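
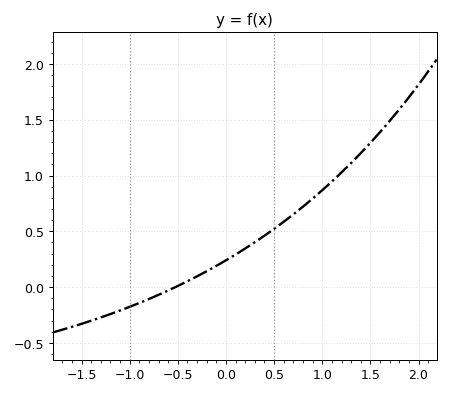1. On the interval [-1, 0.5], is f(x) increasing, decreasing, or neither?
increasing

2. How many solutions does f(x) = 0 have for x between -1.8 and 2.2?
1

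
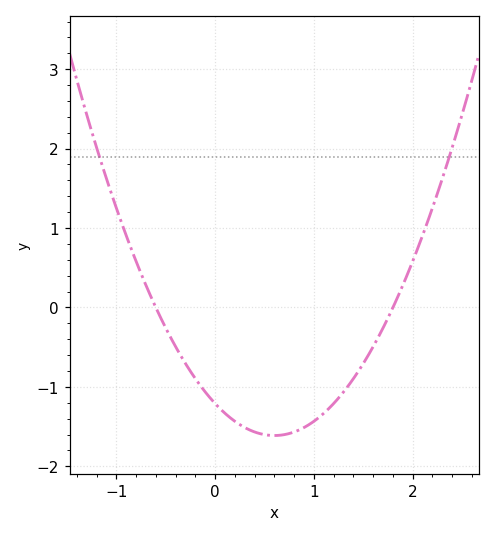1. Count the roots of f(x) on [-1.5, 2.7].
2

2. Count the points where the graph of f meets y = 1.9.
2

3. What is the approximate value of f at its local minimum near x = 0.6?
-1.61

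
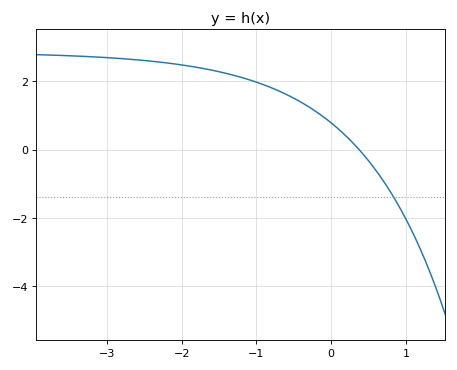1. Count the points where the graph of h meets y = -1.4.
1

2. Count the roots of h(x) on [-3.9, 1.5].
1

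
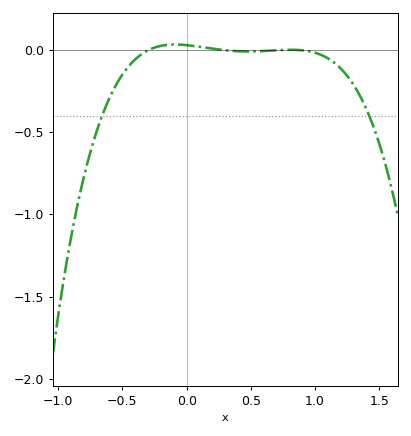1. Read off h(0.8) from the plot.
0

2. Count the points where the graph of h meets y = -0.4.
2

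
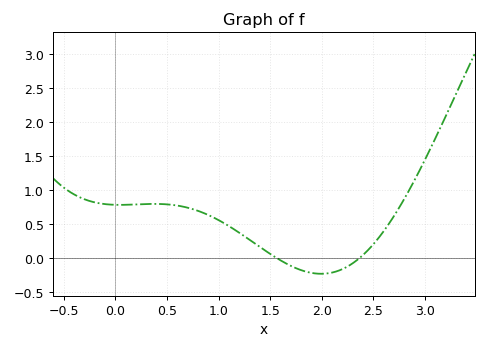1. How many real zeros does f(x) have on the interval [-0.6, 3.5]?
2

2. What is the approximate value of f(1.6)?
-0.035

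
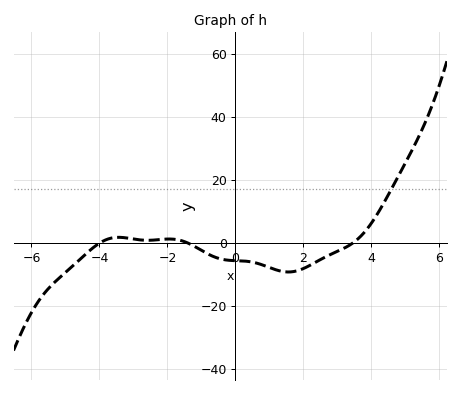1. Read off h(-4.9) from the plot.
-8.53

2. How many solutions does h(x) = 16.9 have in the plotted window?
1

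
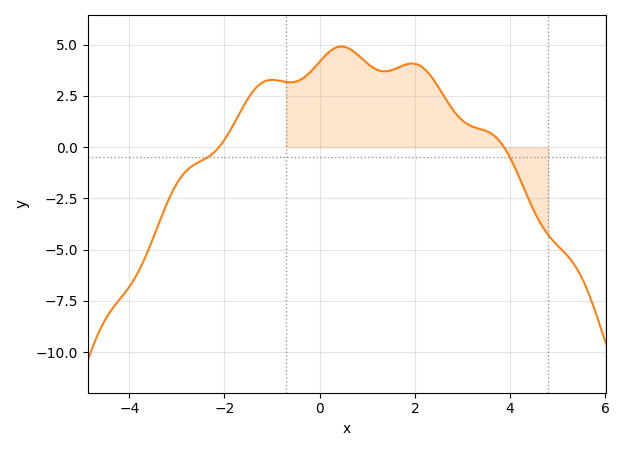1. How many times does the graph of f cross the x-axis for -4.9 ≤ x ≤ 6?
2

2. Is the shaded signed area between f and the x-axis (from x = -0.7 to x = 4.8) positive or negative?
positive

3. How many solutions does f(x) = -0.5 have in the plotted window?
2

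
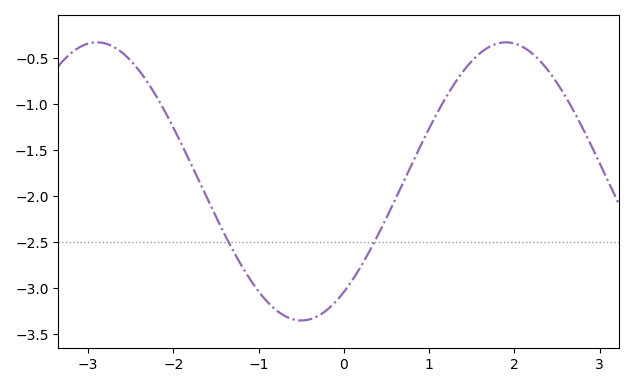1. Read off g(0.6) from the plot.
-2.04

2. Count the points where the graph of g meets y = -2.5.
2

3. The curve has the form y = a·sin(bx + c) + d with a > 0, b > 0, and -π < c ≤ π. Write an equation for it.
y = 1.51sin(1.31x - 0.92) - 1.84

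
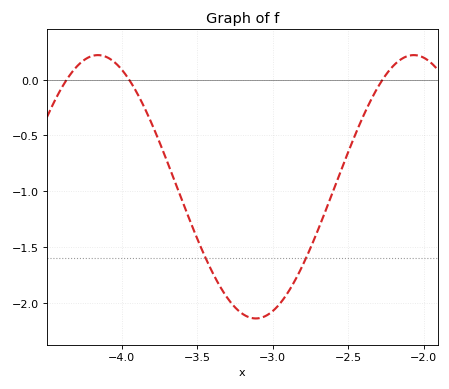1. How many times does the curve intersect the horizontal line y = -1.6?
2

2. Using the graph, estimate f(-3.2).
-2.1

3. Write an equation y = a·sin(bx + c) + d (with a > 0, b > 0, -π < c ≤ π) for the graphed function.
y = 1.18sin(3x + 1.48) - 0.96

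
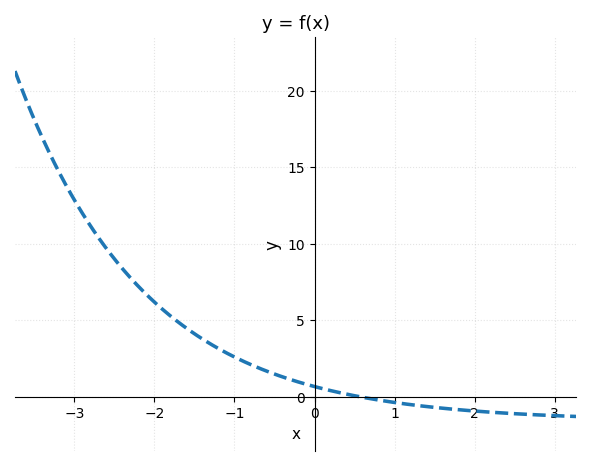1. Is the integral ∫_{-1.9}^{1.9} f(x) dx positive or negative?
positive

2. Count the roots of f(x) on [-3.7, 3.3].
1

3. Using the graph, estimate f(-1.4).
4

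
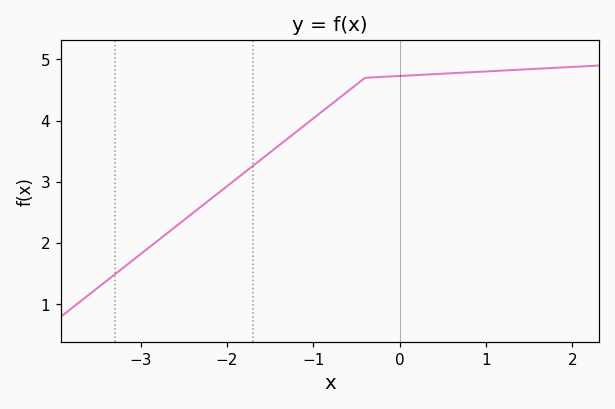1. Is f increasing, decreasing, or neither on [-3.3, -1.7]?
increasing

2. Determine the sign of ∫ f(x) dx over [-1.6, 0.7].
positive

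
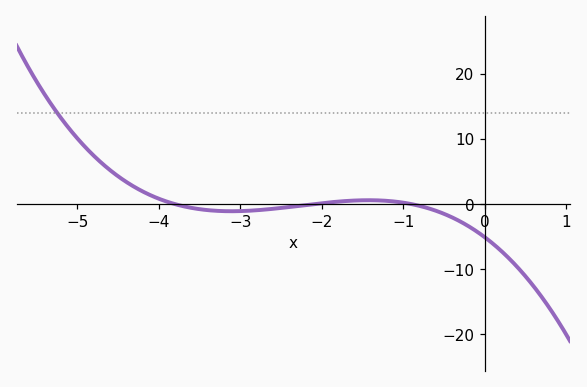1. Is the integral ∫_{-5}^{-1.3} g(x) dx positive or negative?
positive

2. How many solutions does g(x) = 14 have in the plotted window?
1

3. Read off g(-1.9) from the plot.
0.27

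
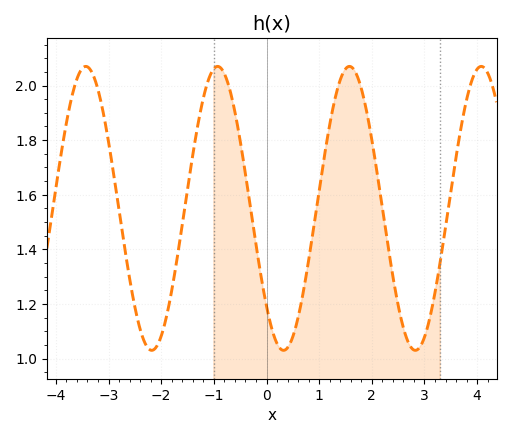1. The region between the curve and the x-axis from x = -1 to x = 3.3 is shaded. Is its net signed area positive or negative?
positive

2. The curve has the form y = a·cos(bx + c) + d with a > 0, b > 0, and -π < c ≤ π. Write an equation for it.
y = 0.52cos(2.51x + 2.33) + 1.55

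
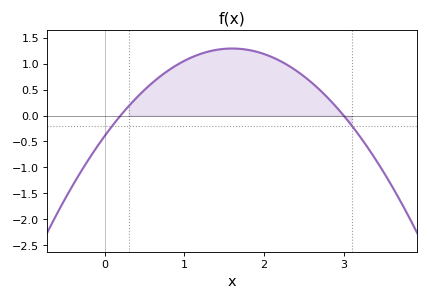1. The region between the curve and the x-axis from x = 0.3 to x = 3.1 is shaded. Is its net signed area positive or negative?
positive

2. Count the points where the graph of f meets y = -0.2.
2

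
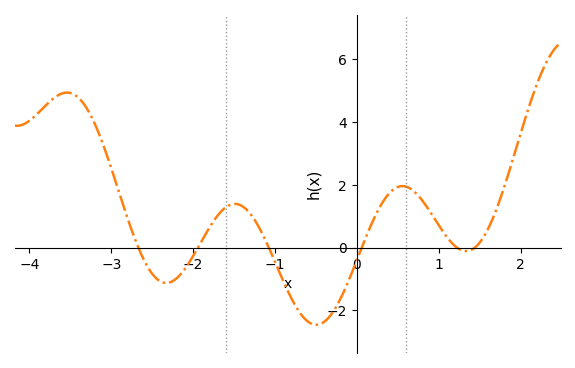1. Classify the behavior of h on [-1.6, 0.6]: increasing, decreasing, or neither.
neither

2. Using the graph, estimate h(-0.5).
-2.46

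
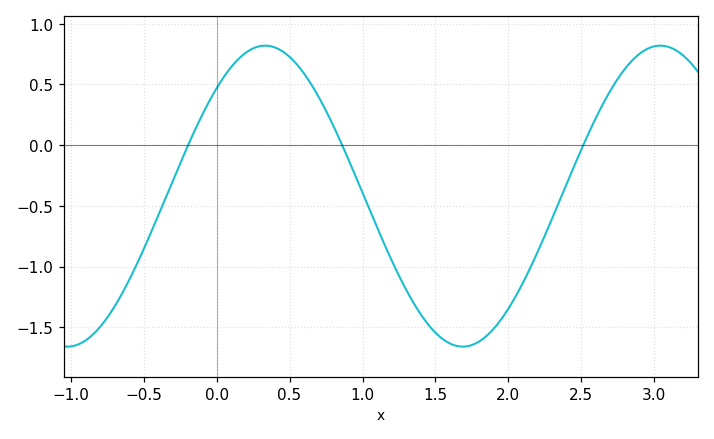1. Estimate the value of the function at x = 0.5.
0.75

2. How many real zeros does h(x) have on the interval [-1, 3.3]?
3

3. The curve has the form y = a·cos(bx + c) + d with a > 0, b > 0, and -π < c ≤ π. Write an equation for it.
y = 1.24cos(2.3x - 0.77) - 0.42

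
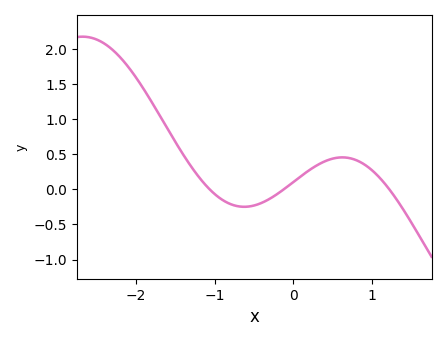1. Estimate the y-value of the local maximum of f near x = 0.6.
0.456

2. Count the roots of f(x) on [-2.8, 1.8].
3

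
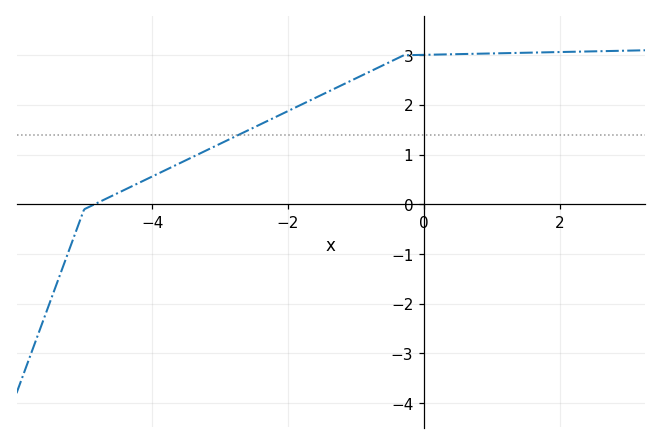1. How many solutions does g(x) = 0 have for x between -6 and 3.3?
1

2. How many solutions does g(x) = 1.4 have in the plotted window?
1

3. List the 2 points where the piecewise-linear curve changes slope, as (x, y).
(-5, -0.1); (-0.3, 3)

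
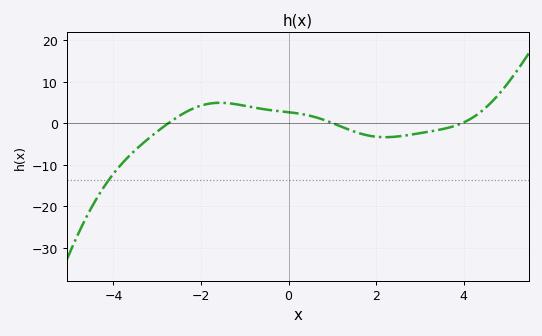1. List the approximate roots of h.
-2.75, 1.01, 3.96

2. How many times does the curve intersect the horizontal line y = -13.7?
1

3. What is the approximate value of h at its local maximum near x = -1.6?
4.92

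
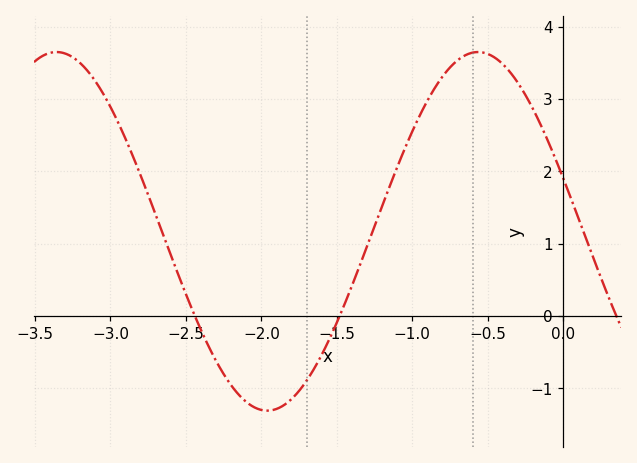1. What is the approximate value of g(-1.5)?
-0.1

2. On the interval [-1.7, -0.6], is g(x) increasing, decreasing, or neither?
increasing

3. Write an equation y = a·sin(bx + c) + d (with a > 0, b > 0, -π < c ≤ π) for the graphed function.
y = 2.48sin(2.2x + 2.8) + 1.17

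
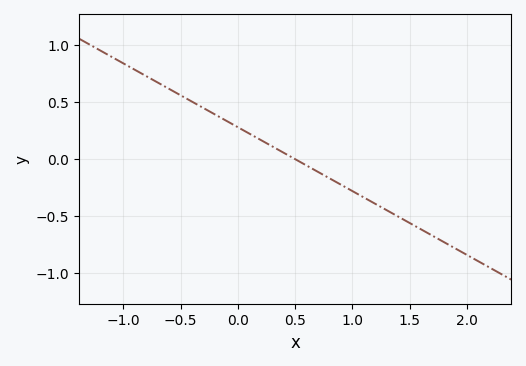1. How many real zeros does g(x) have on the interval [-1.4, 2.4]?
1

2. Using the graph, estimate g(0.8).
-0.15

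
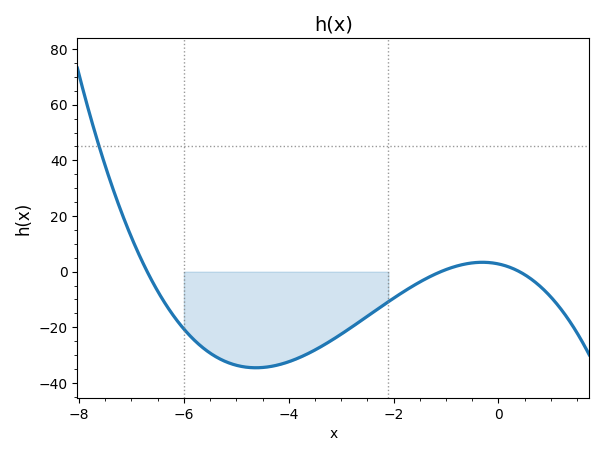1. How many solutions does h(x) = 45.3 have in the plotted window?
1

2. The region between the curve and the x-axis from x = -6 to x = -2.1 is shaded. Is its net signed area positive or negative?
negative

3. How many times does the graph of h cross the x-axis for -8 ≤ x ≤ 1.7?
3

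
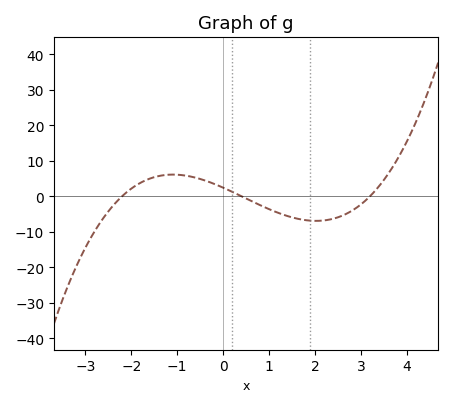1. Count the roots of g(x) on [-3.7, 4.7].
3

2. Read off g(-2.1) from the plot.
1.14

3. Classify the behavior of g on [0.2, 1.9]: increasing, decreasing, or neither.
decreasing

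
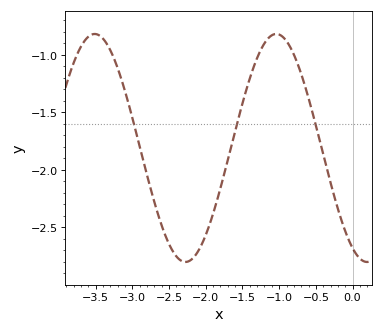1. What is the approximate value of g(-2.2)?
-2.78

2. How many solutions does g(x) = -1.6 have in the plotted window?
3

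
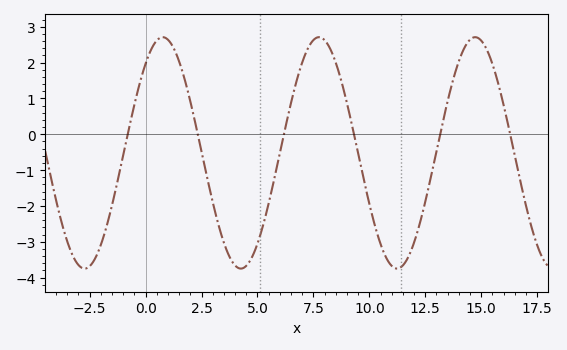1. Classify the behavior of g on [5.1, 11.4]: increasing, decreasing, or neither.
neither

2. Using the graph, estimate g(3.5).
-3.03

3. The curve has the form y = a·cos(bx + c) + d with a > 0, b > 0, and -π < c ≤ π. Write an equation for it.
y = 3.23cos(0.9x - 0.69) - 0.52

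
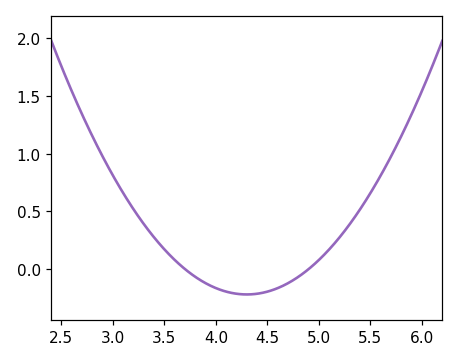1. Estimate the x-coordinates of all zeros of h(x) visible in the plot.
3.7, 4.9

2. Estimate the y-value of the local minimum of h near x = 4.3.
-0.22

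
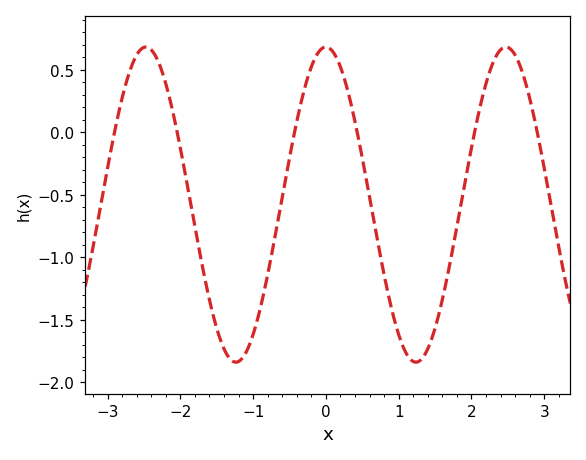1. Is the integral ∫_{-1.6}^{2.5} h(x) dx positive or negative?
negative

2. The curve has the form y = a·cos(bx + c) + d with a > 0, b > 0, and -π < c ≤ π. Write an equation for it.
y = 1.26cos(2.54x + 0) - 0.58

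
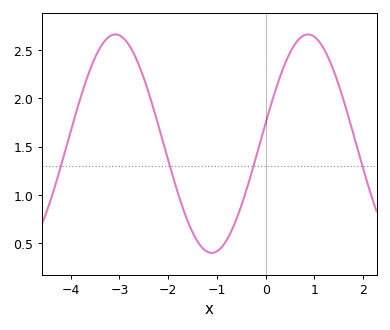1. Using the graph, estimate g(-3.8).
2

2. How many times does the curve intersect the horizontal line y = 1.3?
4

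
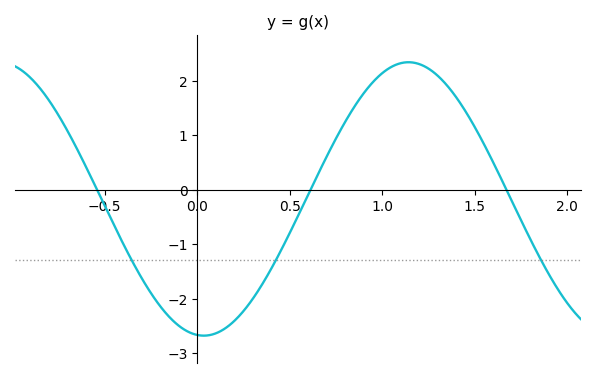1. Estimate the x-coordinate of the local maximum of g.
1.15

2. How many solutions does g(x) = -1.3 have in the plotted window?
3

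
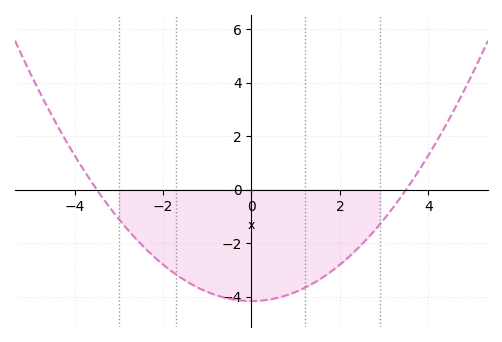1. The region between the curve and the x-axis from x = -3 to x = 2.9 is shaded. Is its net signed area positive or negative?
negative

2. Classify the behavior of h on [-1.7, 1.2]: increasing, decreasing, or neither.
neither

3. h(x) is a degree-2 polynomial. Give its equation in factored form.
y = 0.34(x + 3.5)(x - 3.5)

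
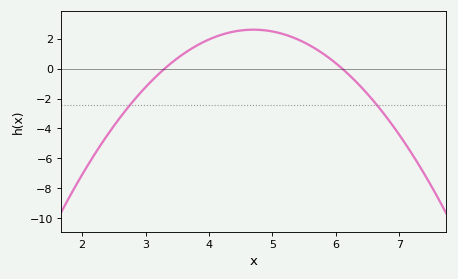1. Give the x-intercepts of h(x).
3.3, 6.1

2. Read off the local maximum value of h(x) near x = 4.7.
2.61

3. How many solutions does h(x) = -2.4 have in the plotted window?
2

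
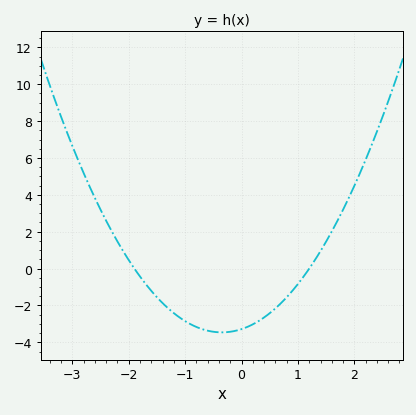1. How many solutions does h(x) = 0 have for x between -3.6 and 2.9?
2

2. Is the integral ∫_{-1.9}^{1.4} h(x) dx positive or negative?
negative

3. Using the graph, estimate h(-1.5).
-1.6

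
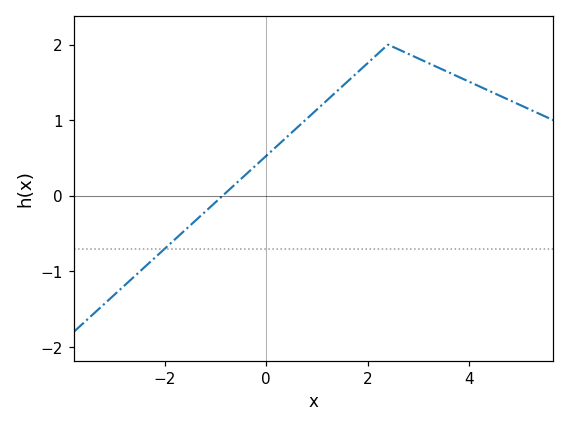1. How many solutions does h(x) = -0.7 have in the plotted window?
1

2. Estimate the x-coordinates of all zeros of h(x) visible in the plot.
-0.862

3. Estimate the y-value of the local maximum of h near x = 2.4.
2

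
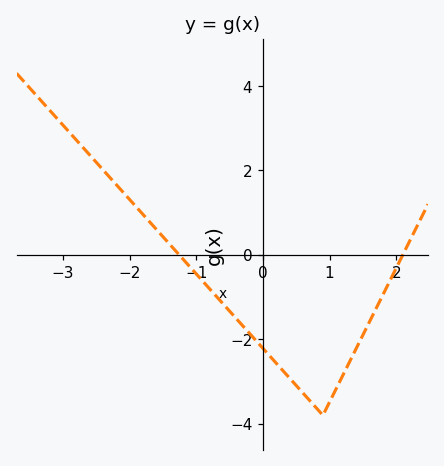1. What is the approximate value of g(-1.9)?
1.13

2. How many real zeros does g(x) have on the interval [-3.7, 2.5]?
2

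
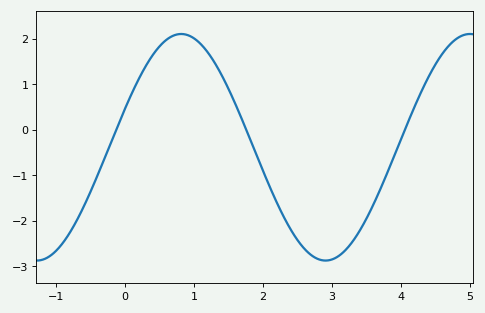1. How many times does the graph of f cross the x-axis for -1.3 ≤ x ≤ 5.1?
3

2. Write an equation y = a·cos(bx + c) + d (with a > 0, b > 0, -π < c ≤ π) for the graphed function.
y = 2.49cos(1.5x - 1.2) - 0.39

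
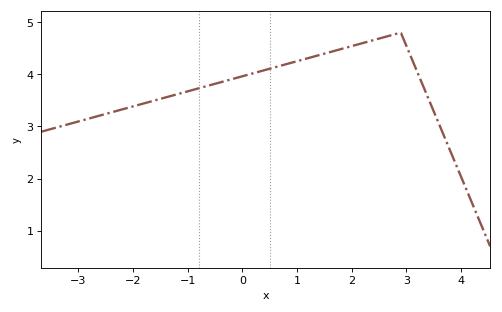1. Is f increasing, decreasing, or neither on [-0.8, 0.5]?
increasing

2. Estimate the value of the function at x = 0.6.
4.14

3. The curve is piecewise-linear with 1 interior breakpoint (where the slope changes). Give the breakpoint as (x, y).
(2.9, 4.8)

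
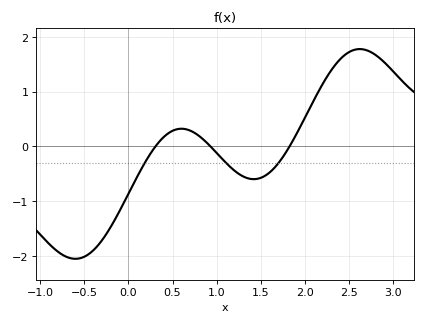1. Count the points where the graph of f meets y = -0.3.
3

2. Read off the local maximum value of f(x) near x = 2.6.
1.8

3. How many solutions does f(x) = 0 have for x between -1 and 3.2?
3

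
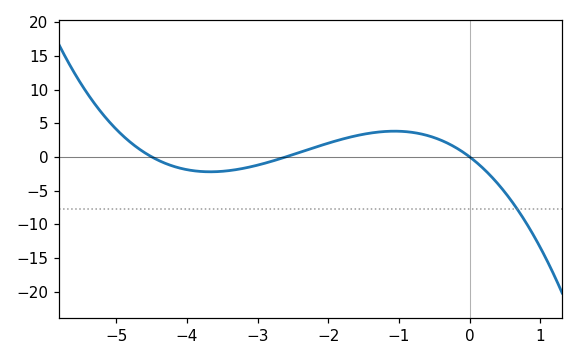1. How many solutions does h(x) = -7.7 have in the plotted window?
1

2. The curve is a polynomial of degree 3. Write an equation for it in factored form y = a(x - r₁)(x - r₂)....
y = -0.68(x + 4.5)(x + 2.6)(x - 0)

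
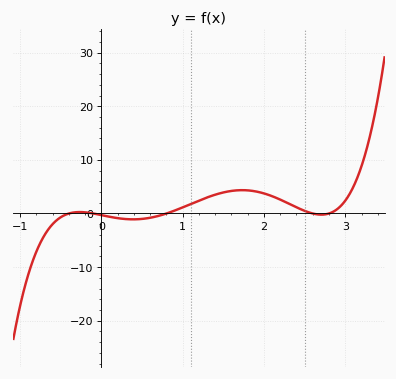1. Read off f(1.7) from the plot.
4.34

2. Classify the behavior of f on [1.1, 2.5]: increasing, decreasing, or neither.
neither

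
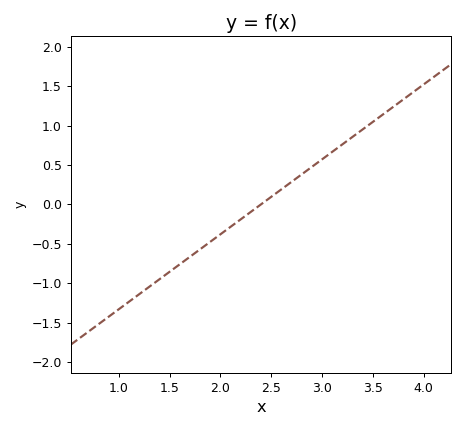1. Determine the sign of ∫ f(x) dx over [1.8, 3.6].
positive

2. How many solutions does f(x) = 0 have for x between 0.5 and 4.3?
1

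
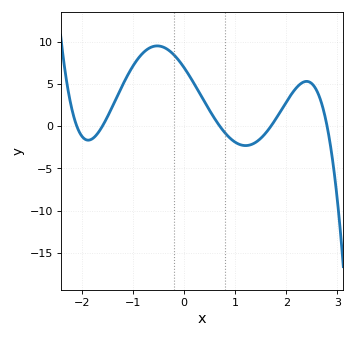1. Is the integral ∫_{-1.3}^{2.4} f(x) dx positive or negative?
positive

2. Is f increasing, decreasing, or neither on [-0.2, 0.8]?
decreasing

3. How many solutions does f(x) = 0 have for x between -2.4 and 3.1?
5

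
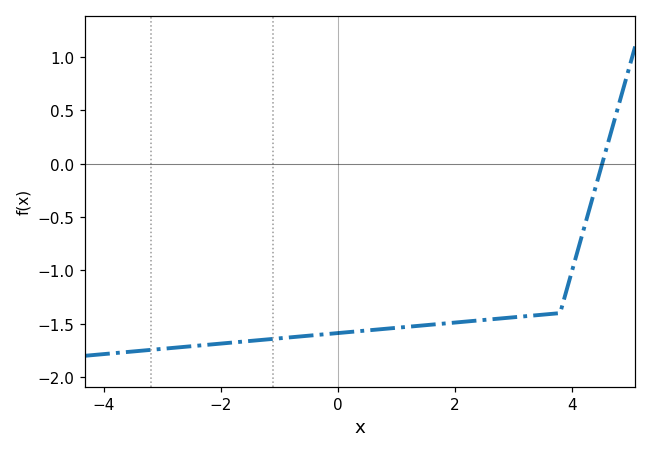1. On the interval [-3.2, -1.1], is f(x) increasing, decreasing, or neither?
increasing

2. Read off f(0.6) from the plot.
-1.55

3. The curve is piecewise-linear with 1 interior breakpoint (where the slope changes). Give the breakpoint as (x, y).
(3.8, -1.4)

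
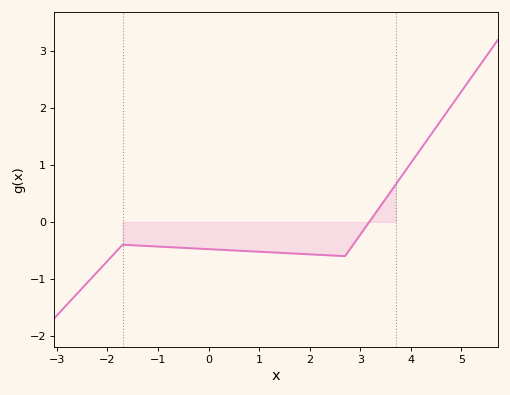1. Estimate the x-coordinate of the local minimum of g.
2.6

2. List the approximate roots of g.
3.2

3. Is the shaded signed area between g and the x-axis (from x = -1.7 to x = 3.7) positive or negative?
negative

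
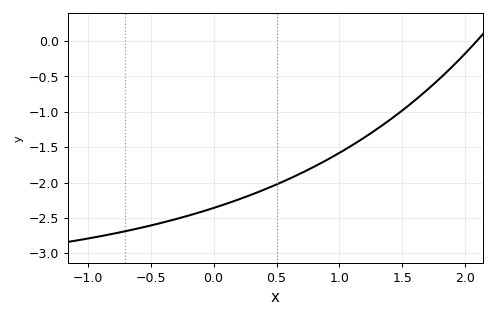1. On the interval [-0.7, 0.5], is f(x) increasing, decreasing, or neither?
increasing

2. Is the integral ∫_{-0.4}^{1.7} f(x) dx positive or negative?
negative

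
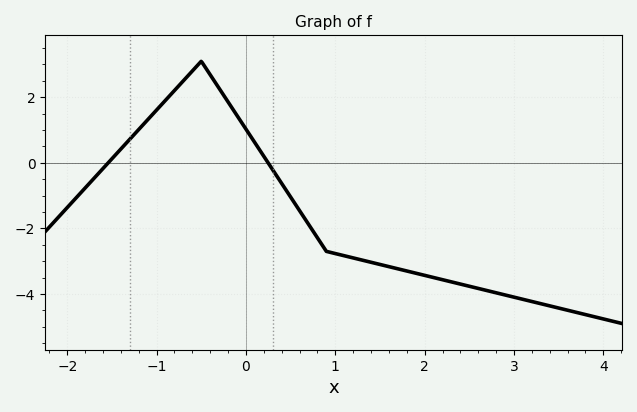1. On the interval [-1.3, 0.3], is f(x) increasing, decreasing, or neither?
neither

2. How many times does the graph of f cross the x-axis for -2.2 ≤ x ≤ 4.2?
2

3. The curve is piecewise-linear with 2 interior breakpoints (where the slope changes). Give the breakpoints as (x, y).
(-0.5, 3.1); (0.9, -2.7)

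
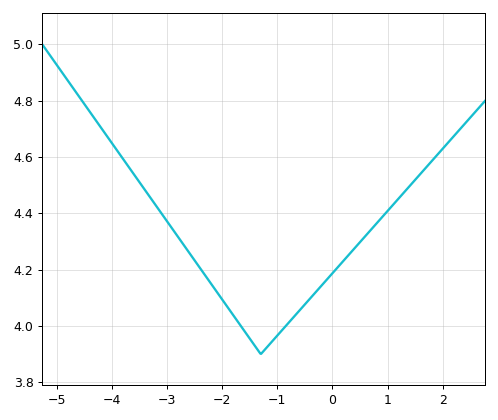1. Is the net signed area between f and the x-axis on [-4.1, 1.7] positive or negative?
positive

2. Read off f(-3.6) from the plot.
4.54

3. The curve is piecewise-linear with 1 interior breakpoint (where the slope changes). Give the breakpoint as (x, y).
(-1.3, 3.9)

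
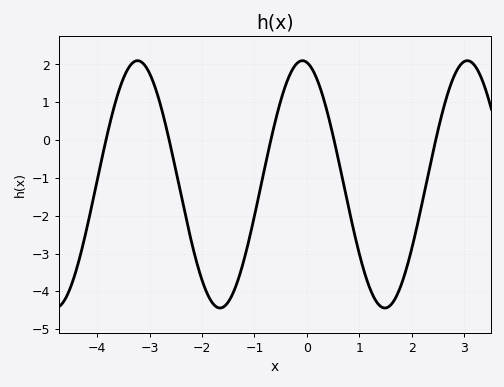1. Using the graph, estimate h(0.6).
-0.5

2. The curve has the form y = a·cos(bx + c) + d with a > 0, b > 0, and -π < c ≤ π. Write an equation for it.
y = 3.27cos(2x + 0.17) - 1.17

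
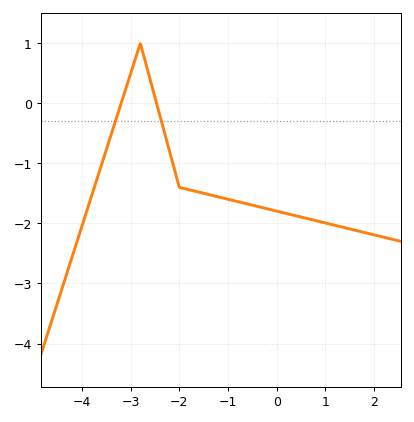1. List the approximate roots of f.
-3.19, -2.47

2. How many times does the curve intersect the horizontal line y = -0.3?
2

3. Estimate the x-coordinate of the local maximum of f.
-2.8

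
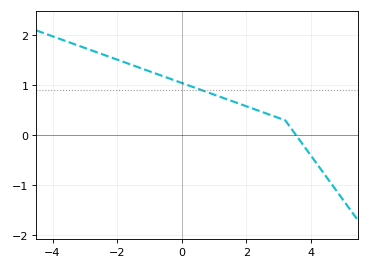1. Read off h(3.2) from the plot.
0.3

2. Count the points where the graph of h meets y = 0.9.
1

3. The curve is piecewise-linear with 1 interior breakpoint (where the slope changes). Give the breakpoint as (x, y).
(3.2, 0.3)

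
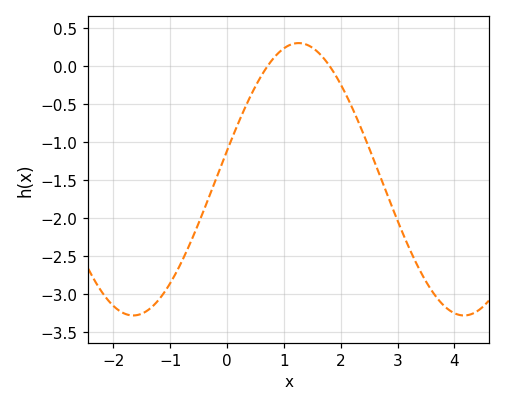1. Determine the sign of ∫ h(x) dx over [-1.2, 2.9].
negative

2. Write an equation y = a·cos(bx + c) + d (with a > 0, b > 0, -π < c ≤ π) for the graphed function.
y = 1.79cos(1.1x - 1.4) - 1.49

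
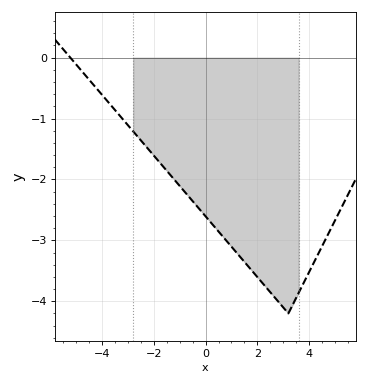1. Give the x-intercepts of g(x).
-5.2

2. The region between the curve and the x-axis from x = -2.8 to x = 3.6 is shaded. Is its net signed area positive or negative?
negative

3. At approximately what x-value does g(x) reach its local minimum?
3.2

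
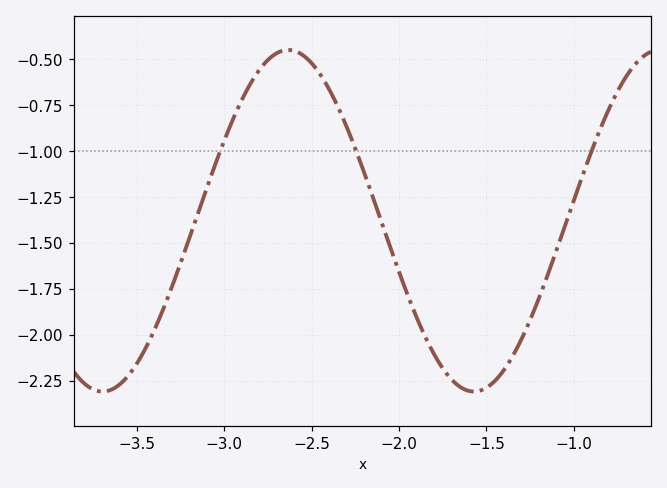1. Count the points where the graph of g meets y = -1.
3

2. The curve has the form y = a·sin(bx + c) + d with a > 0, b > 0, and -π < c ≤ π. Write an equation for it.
y = 0.93sin(3x + 3.1) - 1.38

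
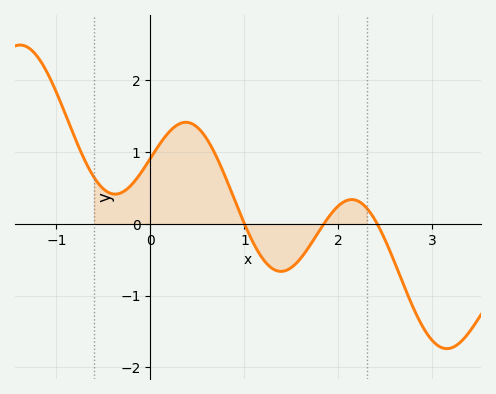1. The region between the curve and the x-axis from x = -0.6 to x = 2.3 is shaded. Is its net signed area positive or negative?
positive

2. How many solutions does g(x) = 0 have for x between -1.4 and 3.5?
3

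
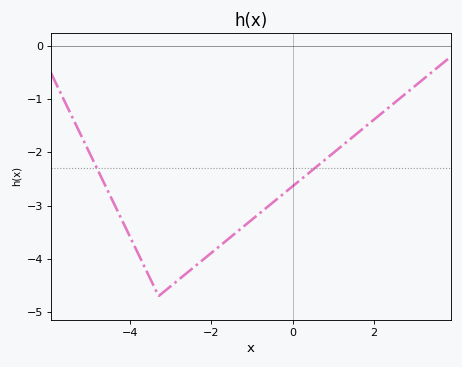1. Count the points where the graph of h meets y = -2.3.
2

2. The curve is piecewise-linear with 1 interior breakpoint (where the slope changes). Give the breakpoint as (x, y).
(-3.3, -4.7)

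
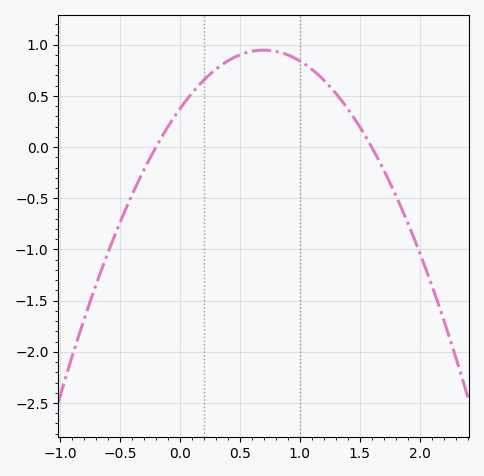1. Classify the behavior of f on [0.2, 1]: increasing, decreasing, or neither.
neither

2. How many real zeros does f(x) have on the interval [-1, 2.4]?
2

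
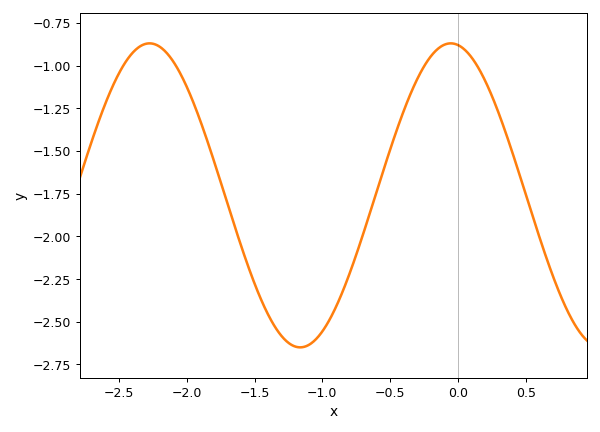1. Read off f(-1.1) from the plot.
-2.65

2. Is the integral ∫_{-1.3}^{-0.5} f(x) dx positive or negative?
negative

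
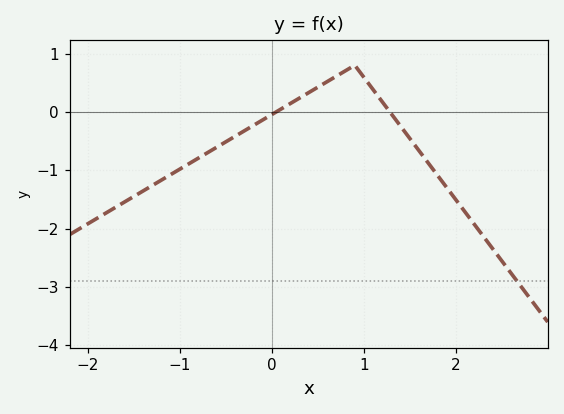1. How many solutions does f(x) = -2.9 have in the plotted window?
1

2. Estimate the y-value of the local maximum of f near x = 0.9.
0.799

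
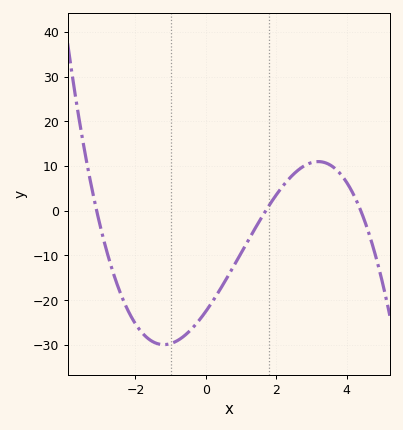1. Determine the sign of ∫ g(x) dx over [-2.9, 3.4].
negative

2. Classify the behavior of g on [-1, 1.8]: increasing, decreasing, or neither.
increasing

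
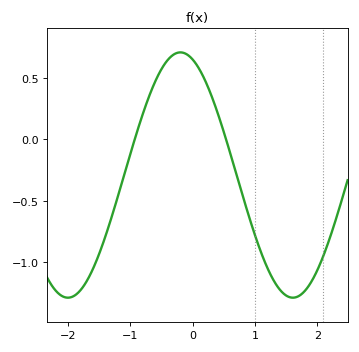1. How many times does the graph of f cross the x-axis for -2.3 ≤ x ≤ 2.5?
2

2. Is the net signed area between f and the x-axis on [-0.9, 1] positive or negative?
positive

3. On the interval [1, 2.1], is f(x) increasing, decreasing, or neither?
neither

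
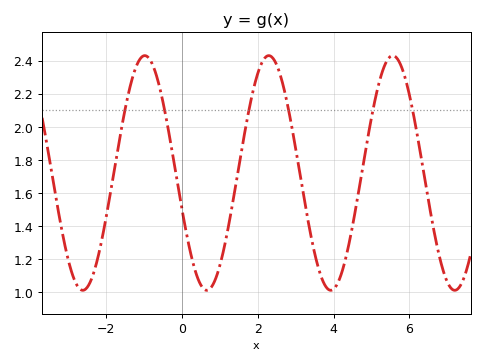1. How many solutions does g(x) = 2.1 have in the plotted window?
6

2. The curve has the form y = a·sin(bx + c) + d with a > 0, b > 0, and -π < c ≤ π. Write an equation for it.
y = 0.71sin(1.9x - 2.8) + 1.72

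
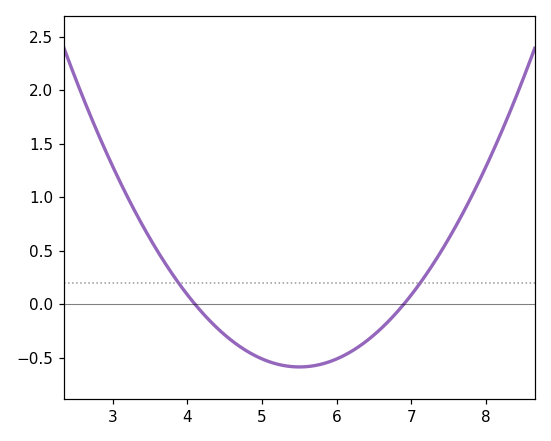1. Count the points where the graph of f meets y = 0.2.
2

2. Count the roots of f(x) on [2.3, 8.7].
2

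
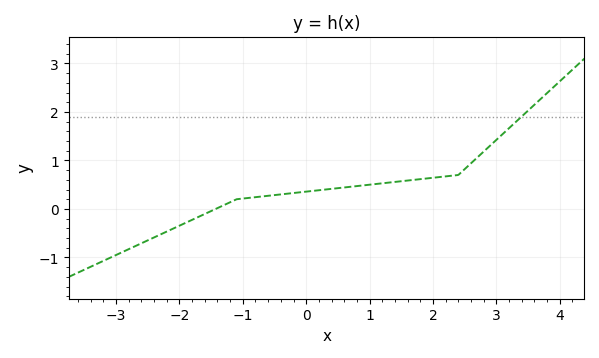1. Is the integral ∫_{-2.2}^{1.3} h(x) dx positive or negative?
positive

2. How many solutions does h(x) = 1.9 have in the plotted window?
1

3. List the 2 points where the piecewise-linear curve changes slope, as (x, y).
(-1.1, 0.2); (2.4, 0.7)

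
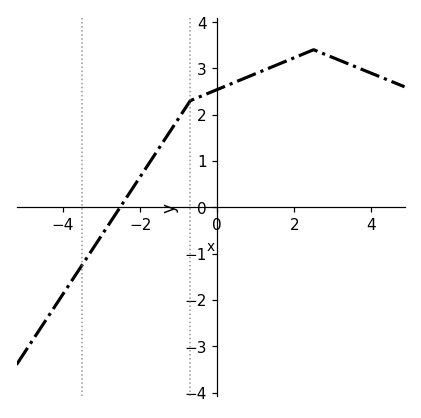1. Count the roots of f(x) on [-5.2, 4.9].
1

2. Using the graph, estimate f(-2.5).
0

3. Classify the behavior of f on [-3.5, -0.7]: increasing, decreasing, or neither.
increasing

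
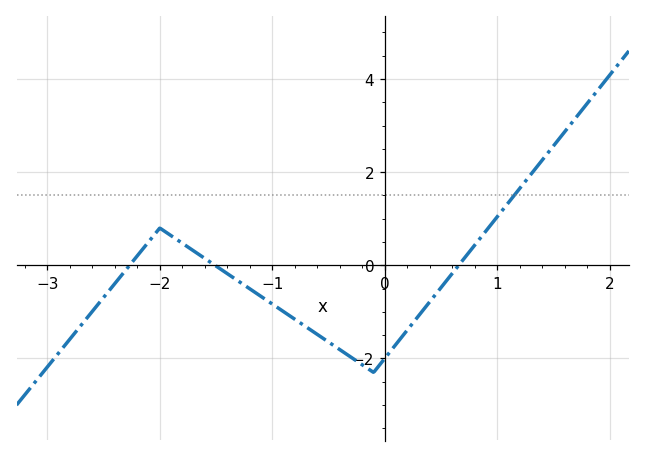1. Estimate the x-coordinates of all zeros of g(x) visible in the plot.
-2.27, -1.51, 0.656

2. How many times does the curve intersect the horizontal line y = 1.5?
1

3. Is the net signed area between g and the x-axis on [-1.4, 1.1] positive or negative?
negative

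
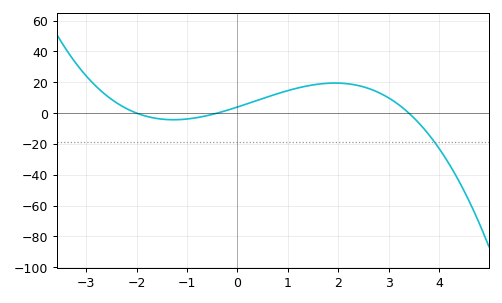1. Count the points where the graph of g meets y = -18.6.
1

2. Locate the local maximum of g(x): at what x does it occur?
1.93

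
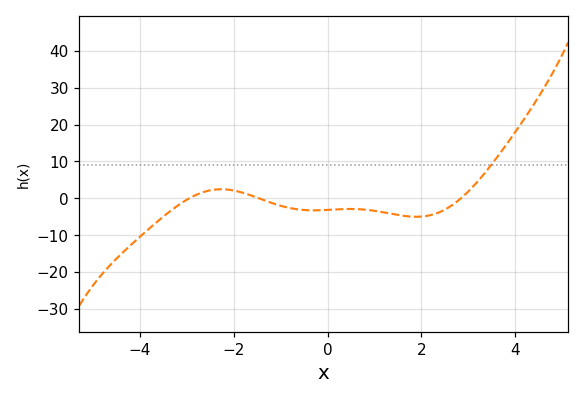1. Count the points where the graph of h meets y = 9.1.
1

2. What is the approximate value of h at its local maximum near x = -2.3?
2.45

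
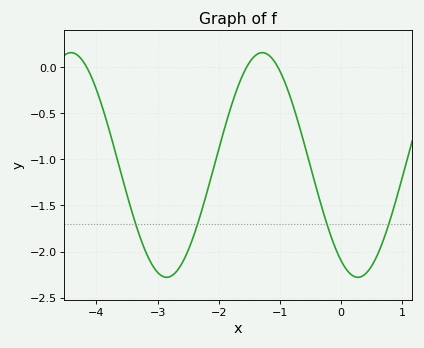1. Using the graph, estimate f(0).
-2.1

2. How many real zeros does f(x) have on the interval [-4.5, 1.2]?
3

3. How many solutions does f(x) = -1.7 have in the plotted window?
4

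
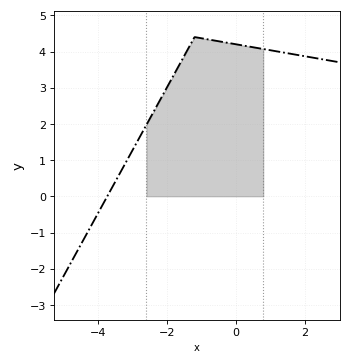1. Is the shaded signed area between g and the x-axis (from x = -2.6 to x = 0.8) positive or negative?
positive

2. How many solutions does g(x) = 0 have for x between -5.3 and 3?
1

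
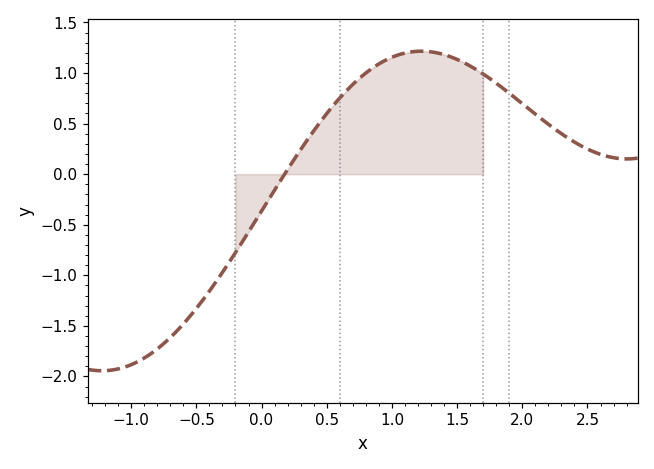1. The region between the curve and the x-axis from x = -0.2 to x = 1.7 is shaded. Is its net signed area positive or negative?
positive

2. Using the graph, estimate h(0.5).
0.6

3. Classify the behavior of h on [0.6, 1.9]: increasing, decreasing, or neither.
neither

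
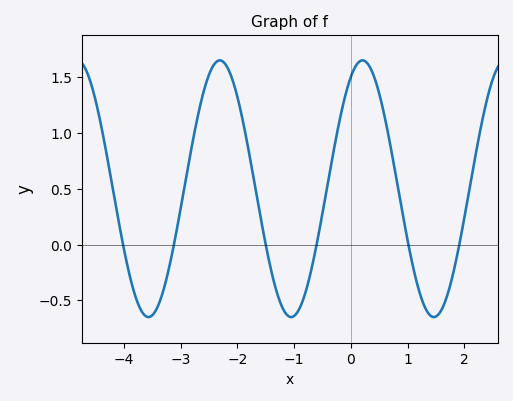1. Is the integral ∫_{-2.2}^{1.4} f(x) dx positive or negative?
positive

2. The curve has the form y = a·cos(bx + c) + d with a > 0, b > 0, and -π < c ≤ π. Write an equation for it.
y = 1.15cos(2.5x - 0.51) + 0.5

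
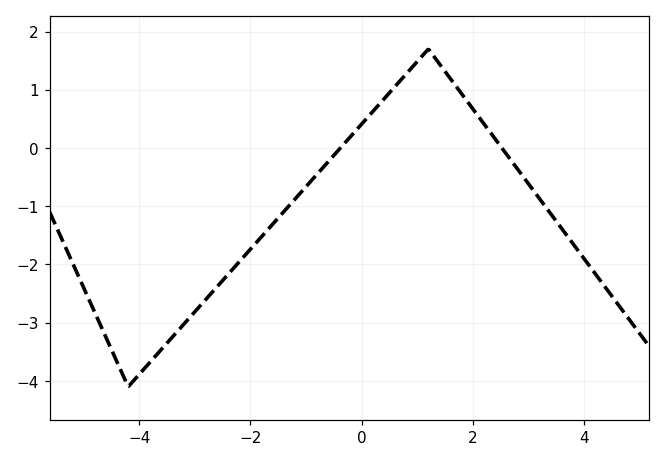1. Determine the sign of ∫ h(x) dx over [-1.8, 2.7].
positive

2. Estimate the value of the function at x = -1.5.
-1.2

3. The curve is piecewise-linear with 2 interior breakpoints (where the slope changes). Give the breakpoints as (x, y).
(-4.2, -4.1); (1.2, 1.7)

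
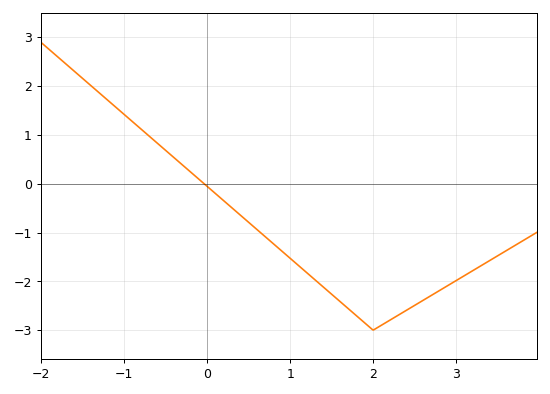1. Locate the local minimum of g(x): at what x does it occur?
2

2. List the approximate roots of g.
0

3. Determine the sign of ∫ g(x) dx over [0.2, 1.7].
negative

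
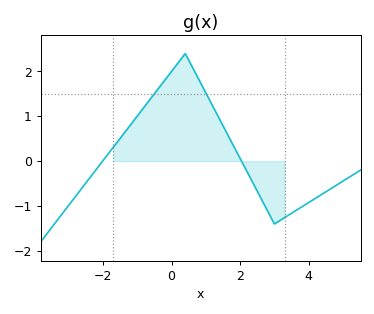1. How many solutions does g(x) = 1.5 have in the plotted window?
2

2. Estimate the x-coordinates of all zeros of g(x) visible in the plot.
-2.01, 2.04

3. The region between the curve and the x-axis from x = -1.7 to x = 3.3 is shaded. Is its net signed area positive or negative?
positive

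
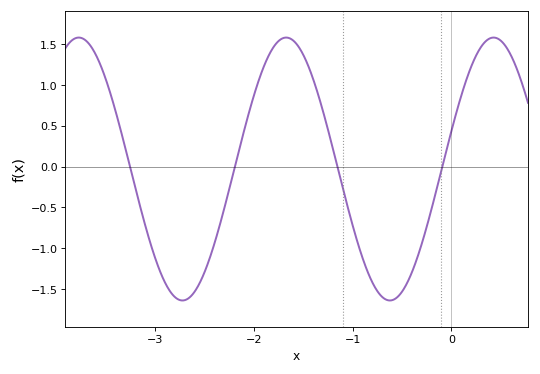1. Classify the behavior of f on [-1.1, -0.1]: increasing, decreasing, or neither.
neither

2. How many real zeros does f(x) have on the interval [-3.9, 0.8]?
4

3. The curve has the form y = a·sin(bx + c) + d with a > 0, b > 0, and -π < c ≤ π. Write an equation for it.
y = 1.61sin(2.99x + 0.29) - 0.03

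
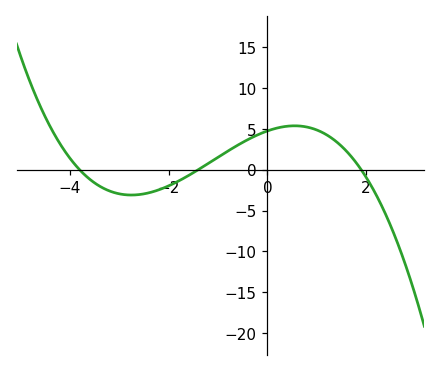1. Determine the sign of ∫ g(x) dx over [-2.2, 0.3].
positive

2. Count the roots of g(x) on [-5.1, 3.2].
3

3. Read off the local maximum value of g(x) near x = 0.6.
5.5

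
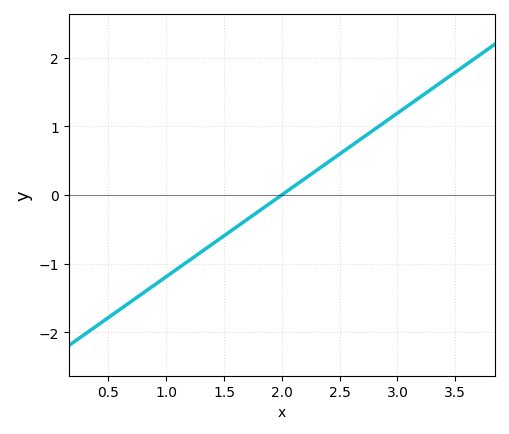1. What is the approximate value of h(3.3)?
1.55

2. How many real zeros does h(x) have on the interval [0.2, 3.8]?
1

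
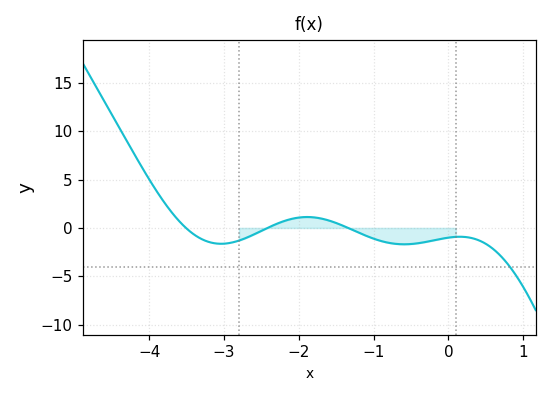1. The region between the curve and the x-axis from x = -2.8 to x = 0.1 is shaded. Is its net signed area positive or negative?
negative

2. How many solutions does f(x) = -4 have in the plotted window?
1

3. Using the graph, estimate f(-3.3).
-1.15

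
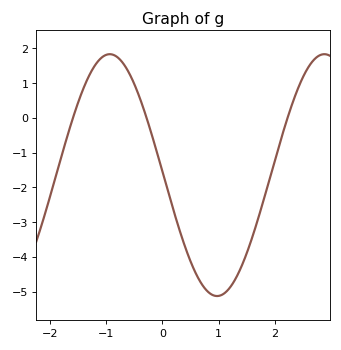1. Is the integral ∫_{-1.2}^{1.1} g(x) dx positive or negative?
negative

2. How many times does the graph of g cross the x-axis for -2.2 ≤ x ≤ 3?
3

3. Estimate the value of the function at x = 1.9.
-1.8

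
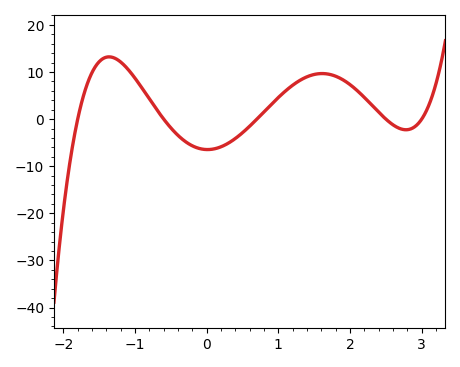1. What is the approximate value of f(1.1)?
5.98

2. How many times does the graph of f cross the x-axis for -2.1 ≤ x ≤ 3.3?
5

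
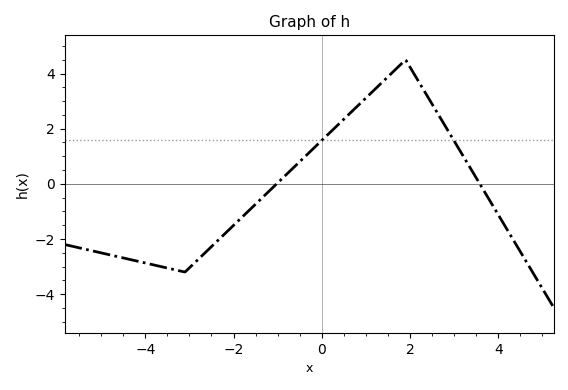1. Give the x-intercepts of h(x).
-1, 3.6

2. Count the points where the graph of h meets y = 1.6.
2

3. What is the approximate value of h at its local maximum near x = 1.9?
4.4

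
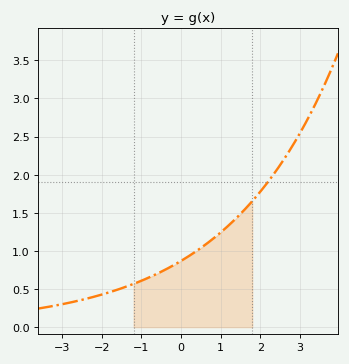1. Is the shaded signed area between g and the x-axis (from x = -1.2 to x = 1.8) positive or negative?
positive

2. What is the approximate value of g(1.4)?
1.45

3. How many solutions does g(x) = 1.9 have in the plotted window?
1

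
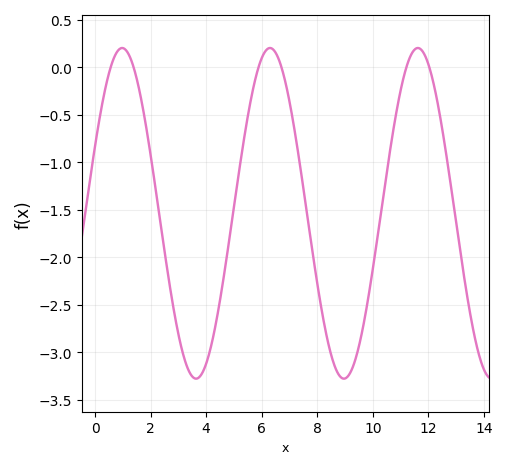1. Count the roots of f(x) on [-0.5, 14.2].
6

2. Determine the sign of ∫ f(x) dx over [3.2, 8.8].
negative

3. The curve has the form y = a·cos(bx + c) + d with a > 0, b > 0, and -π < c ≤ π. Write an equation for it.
y = 1.74cos(1.2x - 1.1) - 1.54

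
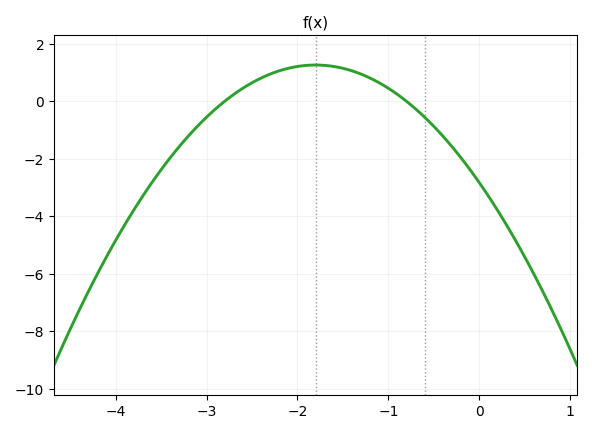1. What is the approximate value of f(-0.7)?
-0.265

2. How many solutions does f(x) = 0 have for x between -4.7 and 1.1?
2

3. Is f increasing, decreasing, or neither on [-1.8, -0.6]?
decreasing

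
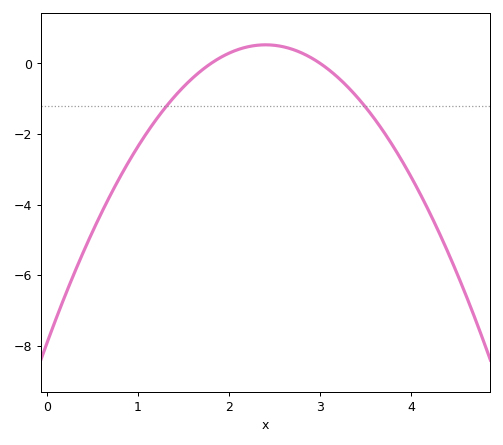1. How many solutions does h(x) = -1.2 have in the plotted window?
2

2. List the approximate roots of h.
1.8, 3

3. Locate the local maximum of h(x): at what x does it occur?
2.4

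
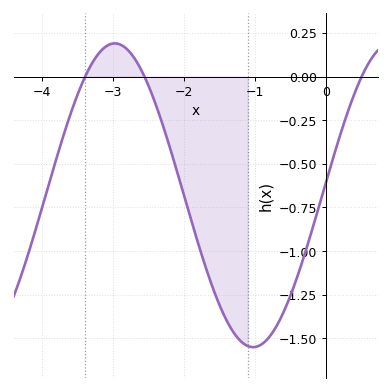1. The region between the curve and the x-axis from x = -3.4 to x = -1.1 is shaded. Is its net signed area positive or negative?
negative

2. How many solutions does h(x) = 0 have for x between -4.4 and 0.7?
3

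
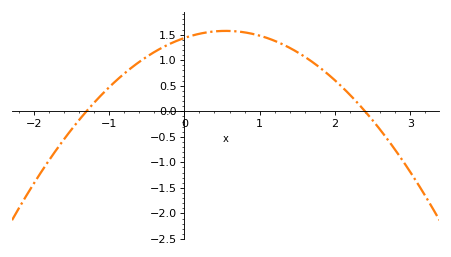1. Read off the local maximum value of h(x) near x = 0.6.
1.57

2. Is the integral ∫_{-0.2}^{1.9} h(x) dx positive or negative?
positive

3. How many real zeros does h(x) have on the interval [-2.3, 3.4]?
2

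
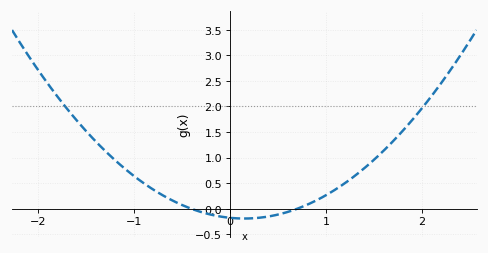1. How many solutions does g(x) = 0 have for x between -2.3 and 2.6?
2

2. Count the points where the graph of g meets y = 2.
2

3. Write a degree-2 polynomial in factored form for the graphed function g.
y = 0.63(x + 0.4)(x - 0.7)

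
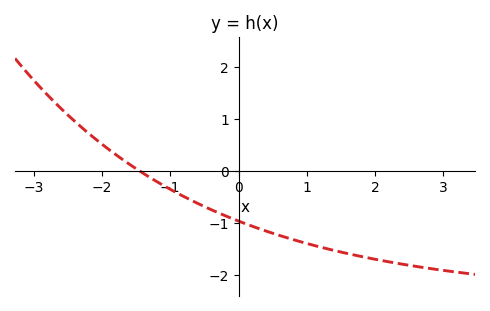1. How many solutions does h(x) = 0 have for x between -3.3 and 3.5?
1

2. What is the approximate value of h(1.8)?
-1.65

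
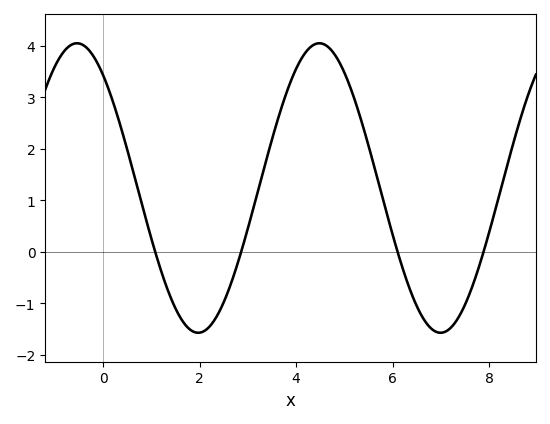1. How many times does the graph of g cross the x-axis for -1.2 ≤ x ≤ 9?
4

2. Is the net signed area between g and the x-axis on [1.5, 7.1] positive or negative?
positive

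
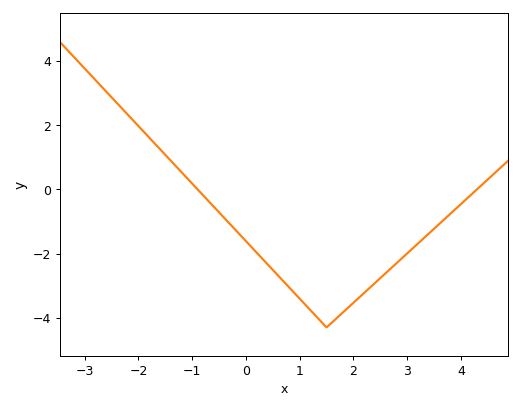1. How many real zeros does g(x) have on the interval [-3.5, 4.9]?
2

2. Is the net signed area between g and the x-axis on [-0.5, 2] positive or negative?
negative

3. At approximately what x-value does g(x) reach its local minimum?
1.5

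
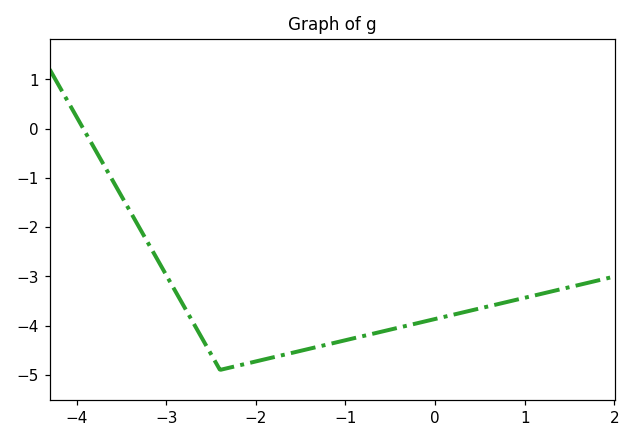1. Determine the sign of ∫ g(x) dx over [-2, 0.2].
negative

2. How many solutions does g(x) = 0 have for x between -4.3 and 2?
1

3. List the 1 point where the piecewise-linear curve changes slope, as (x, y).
(-2.4, -4.9)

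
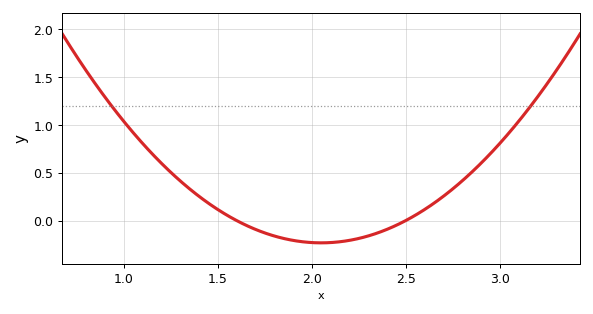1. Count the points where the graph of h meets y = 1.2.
2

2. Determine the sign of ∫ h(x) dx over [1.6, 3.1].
positive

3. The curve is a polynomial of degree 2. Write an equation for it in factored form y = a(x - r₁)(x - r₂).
y = 1.15(x - 1.6)(x - 2.5)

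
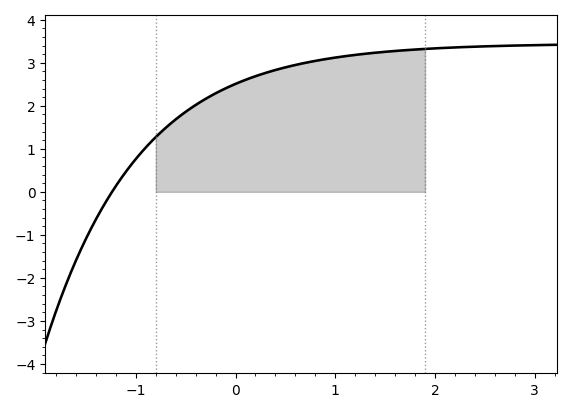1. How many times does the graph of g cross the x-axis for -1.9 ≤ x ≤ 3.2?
1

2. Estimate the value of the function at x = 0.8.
3.04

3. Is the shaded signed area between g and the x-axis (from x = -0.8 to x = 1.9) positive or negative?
positive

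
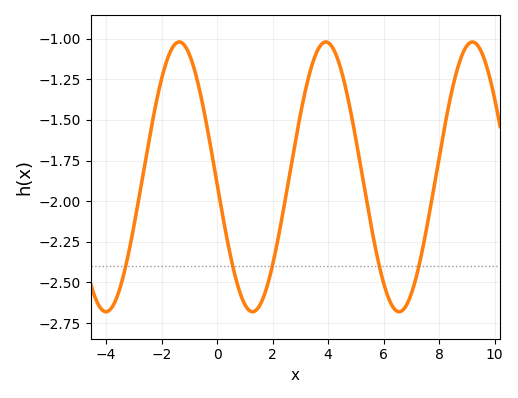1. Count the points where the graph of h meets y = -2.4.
5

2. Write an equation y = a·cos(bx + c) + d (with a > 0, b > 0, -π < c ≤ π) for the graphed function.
y = 0.83cos(1.19x + 1.62) - 1.85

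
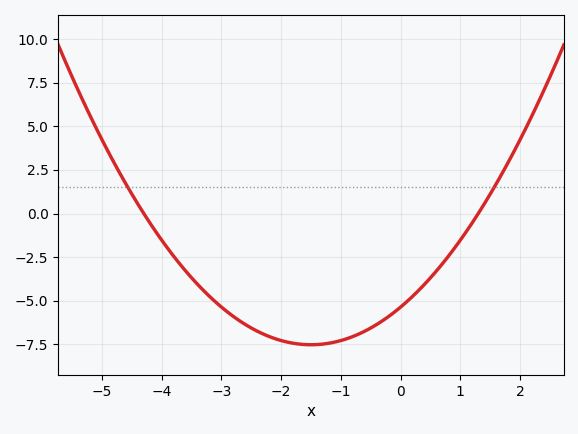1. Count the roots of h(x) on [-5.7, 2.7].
2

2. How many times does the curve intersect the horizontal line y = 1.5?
2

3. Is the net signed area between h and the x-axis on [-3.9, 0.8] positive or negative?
negative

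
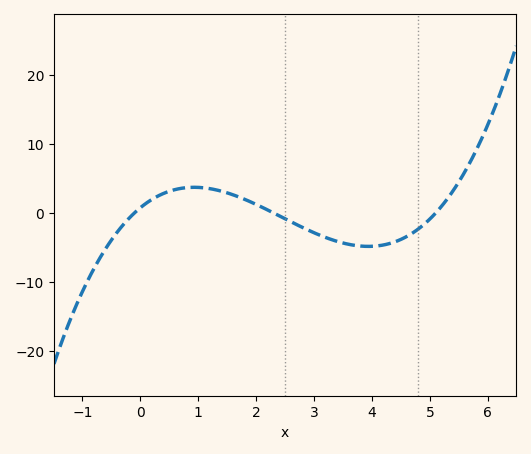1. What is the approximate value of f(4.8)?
-2.32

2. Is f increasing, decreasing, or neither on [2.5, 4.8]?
neither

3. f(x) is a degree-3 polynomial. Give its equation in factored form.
y = 0.63(x + 0.1)(x - 2.3)(x - 5.1)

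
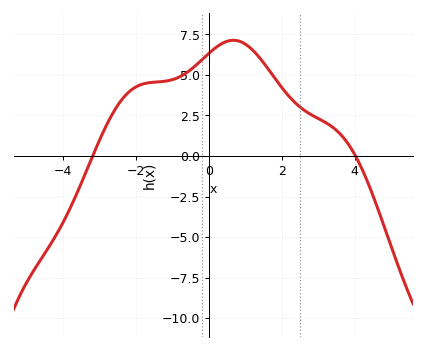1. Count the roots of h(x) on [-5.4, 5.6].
2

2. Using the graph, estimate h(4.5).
-2.4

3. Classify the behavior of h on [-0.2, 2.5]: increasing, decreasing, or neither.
neither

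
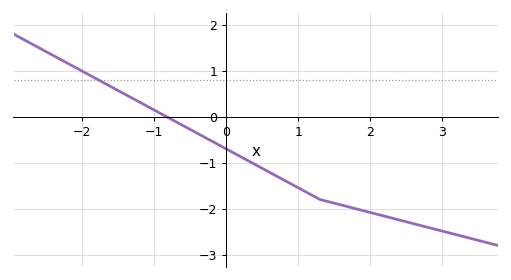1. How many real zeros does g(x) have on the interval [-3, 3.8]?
1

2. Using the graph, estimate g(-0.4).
-0.362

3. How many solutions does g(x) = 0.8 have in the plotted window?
1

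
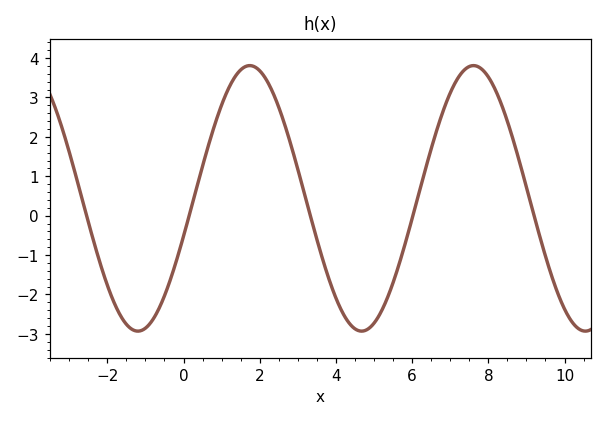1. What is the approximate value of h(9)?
0.7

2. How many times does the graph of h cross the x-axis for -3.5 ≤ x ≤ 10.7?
5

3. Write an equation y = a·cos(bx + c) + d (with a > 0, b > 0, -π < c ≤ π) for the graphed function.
y = 3.37cos(1.1x - 1.9) + 0.44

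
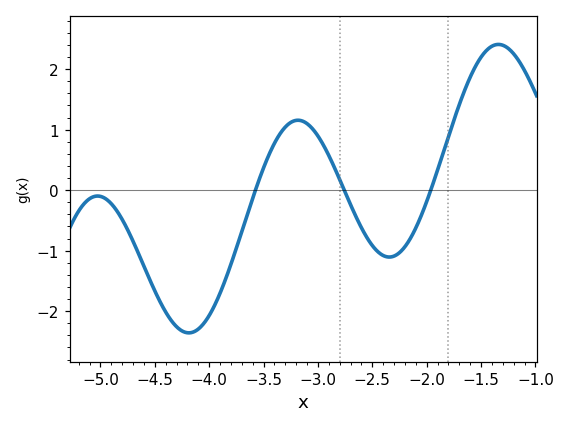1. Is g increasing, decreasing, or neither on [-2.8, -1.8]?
neither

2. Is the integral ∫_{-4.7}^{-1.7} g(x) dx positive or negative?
negative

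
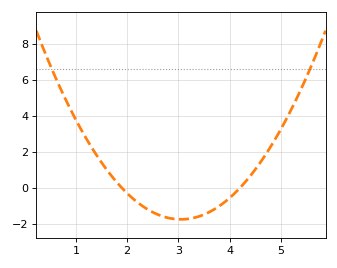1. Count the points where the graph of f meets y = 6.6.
2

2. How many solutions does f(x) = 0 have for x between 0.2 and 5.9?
2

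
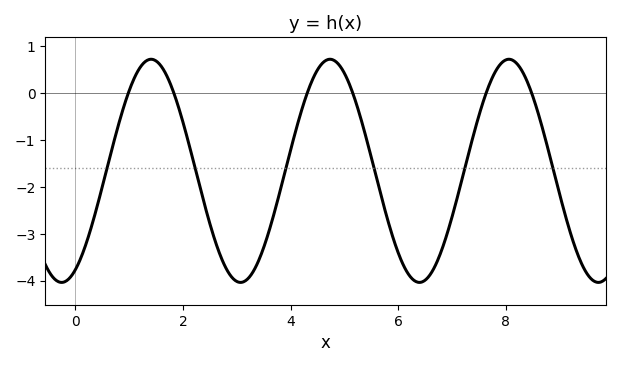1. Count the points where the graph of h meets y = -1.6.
6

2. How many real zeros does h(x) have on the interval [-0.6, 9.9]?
6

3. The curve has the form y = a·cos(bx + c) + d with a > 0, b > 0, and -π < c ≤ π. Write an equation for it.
y = 2.38cos(1.9x - 2.7) - 1.66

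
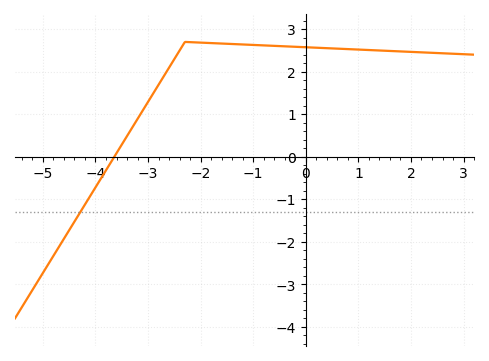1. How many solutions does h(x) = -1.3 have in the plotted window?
1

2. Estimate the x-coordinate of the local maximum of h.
-2.3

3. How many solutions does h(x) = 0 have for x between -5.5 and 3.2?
1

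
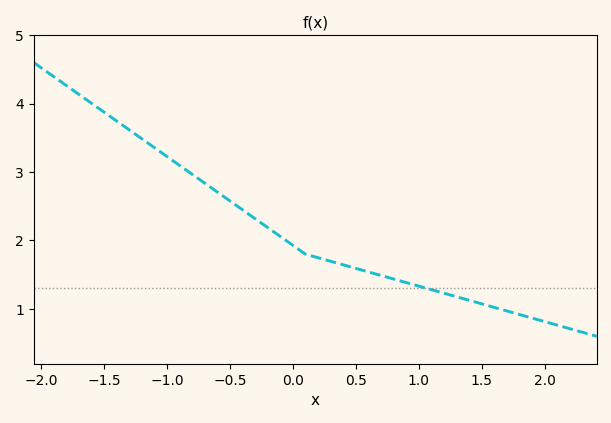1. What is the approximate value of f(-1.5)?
3.9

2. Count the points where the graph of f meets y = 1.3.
1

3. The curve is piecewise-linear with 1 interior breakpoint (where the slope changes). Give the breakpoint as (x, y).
(0.1, 1.8)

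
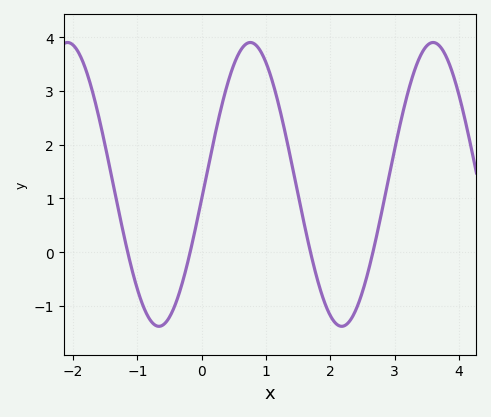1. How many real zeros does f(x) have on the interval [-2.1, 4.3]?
4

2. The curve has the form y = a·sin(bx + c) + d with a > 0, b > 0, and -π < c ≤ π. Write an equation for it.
y = 2.64sin(2.21x - 0.1) + 1.26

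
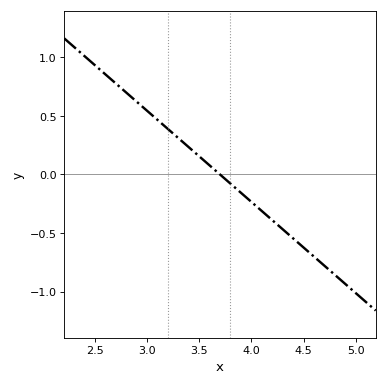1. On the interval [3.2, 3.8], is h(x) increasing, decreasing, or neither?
decreasing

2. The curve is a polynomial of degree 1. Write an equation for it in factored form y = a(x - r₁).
y = -0.78(x - 3.7)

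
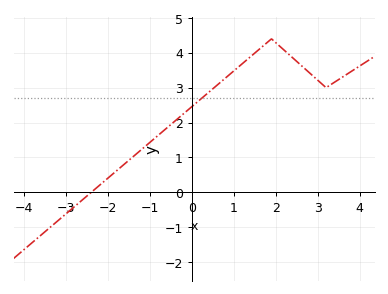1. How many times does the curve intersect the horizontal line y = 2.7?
1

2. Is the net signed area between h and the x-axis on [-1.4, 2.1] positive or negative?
positive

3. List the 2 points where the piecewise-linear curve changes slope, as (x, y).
(1.9, 4.4); (3.2, 3)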